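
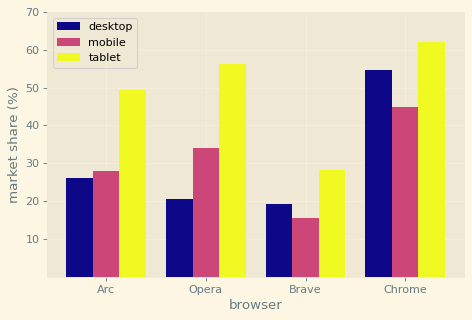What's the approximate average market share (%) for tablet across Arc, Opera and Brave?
≈ 47

(50 + 60 + 30) / 3 ≈ 47.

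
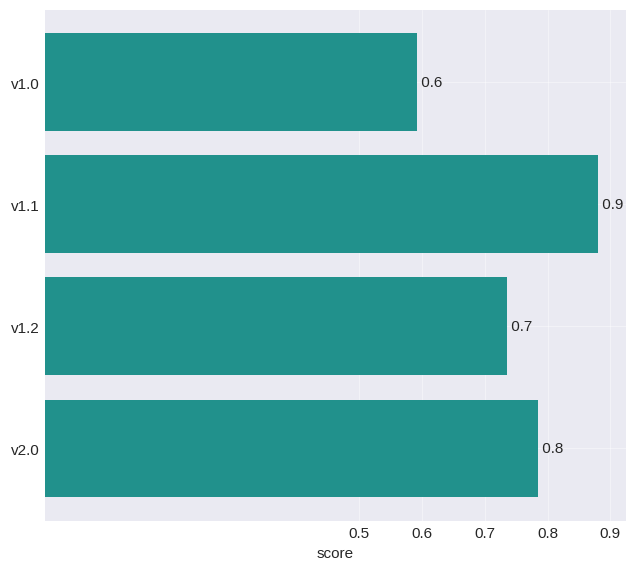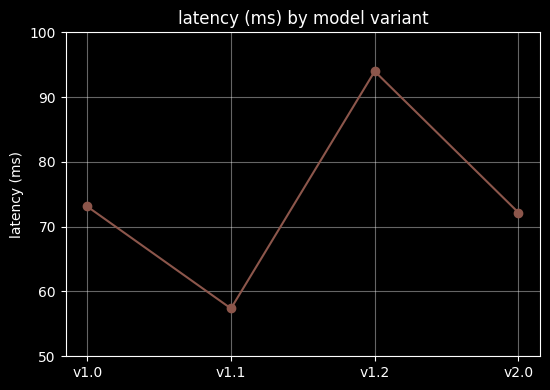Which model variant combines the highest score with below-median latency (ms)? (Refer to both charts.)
Chart 2 median latency (ms) ≈ 70; below-median model variants: v1.1, v2.0. Among those, v1.1 has the highest score (≈ 0.9).

v1.1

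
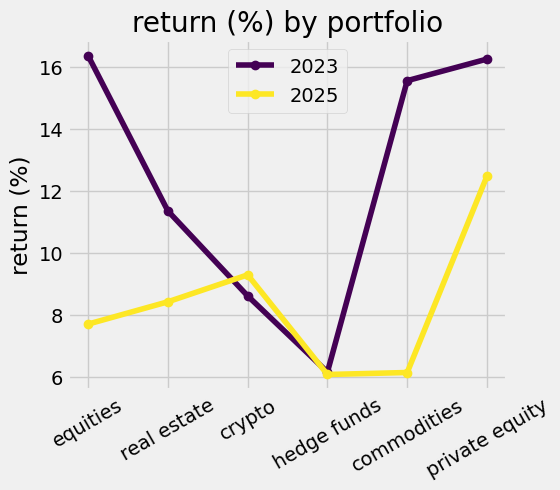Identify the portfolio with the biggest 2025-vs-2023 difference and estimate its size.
commodities: 2025 ≈ 6, 2023 ≈ 16 → gap ≈ 10. Next-largest (equities) is only ≈ 8.

commodities, ≈ 10 %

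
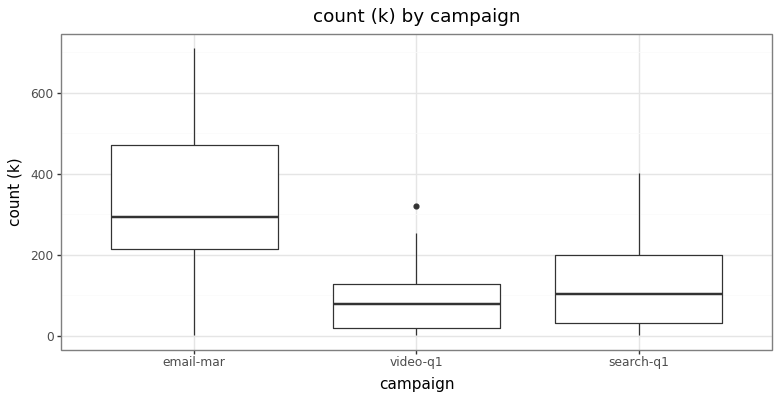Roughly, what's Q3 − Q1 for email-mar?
≈ 260

Q3 ≈ 480, Q1 ≈ 220; IQR ≈ 260.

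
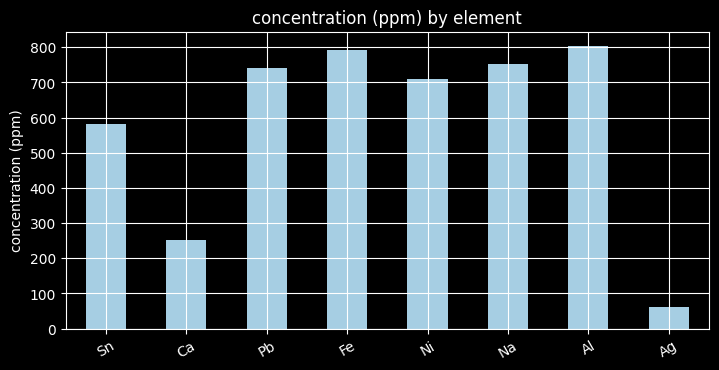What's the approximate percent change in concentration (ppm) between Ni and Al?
≈ +14.3%

Ni ≈ 700, Al ≈ 800; (800 − 700) / 700 ≈ +14.3%.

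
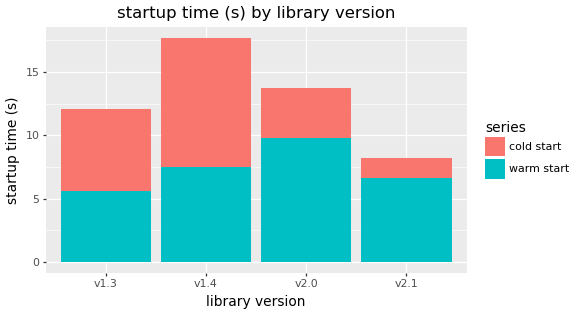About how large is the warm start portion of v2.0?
≈ 10

warm start top ≈ 10, bottom ≈ 0; segment ≈ 10.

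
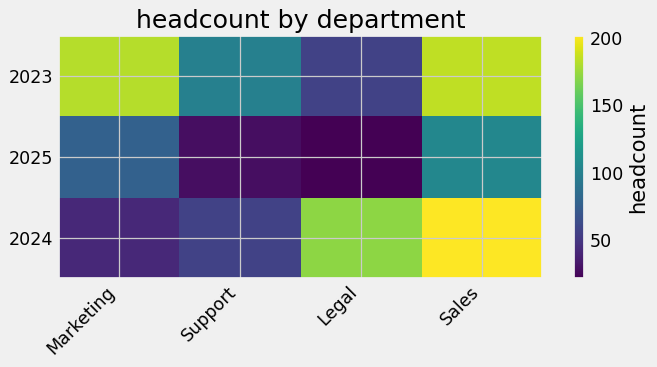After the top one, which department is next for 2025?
Marketing

Top 3 for 2025: Sales ≈ 100, Marketing ≈ 80, Support ≈ 20.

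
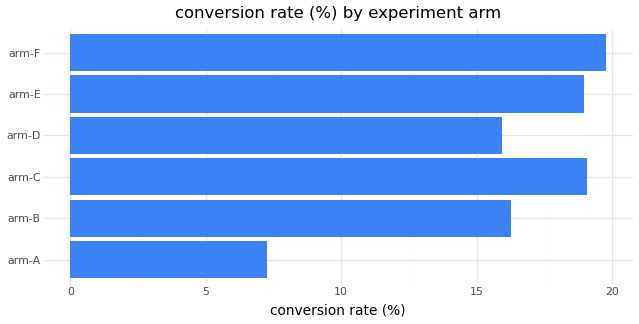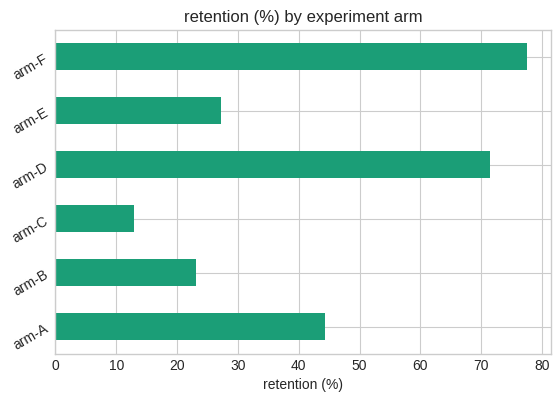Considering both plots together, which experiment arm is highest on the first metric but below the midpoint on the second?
arm-C

Chart 2 median retention (%) ≈ 40; below-median experiment arms: arm-B, arm-C, arm-E. Among those, arm-C has the highest conversion rate (%) (≈ 20).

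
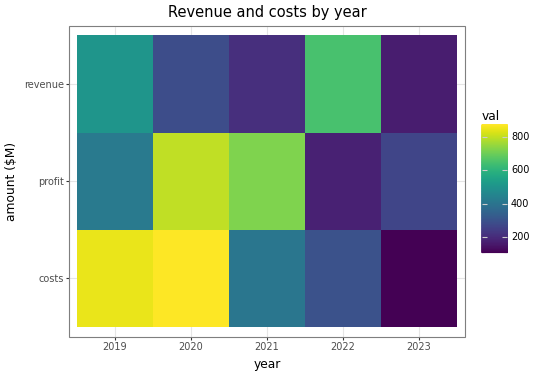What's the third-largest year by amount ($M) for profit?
2019

Top 4 for profit: 2020 ≈ 800, 2021 ≈ 700, 2019 ≈ 400, 2023 ≈ 300.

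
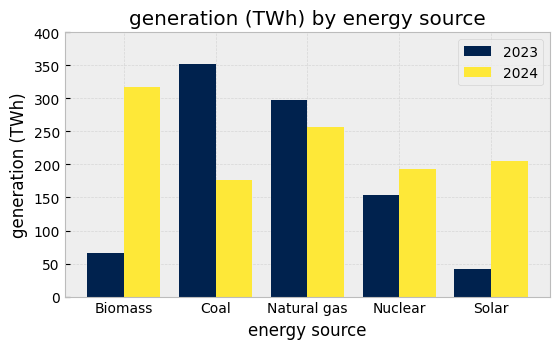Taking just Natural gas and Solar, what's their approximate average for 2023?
(300 + 50) / 2 ≈ 175.

≈ 175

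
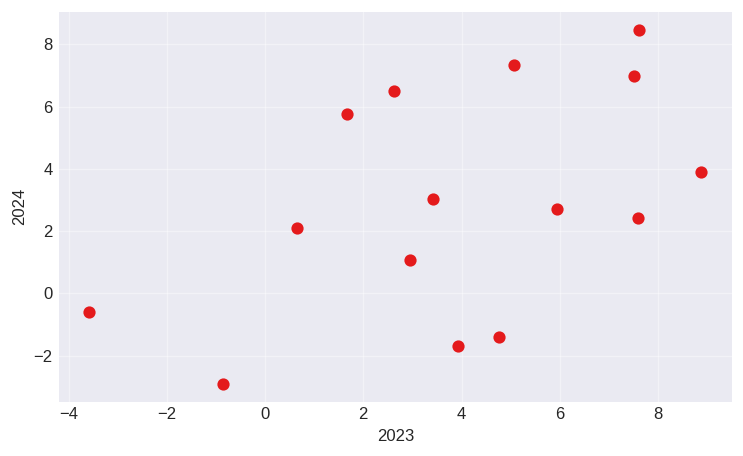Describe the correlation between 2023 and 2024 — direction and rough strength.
Points are positively correlated; moderate (|r| ≈ 0.5).

positive, moderate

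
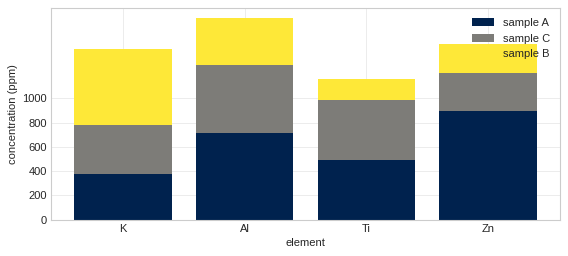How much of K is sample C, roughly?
≈ 400

sample C top ≈ 800, bottom ≈ 400; segment ≈ 400.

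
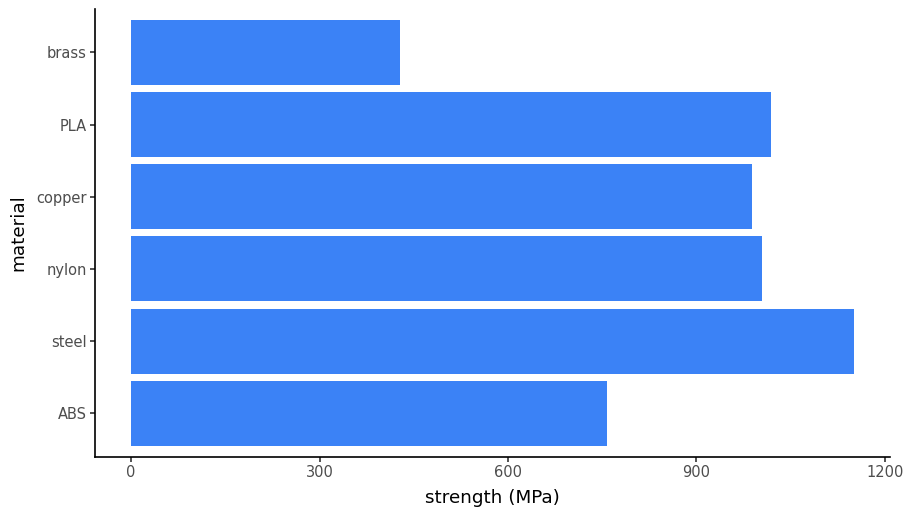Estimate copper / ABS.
≈ 1.25×

copper ≈ 1000, ABS ≈ 800; 1000/800 ≈ 1.25.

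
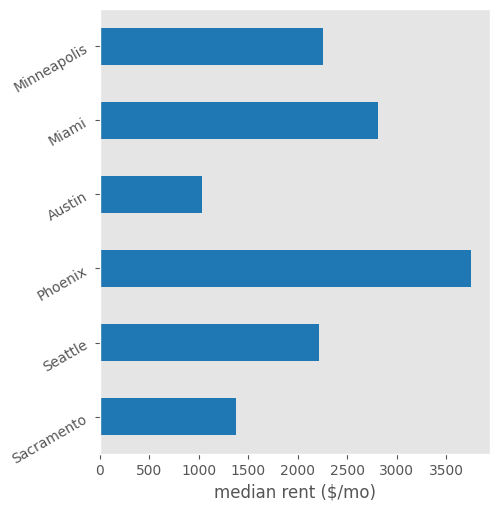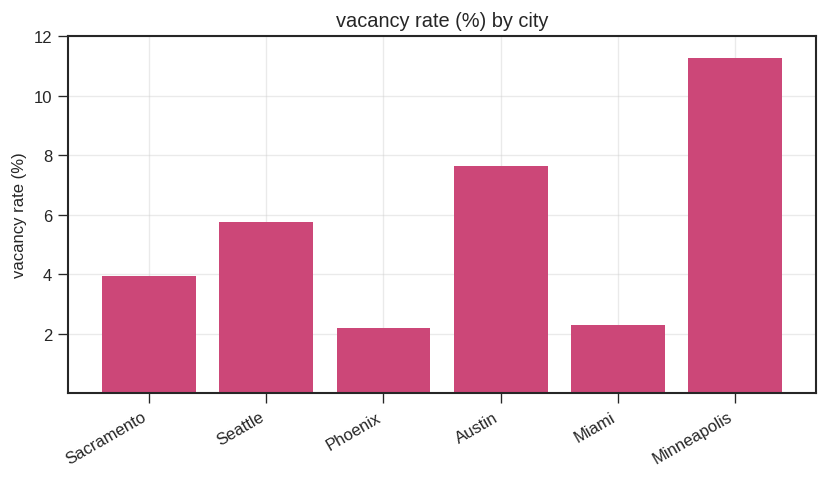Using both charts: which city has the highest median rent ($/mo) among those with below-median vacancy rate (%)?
Phoenix

Chart 2 median vacancy rate (%) ≈ 4; below-median cities: Sacramento, Phoenix, Miami. Among those, Phoenix has the highest median rent ($/mo) (≈ 4000).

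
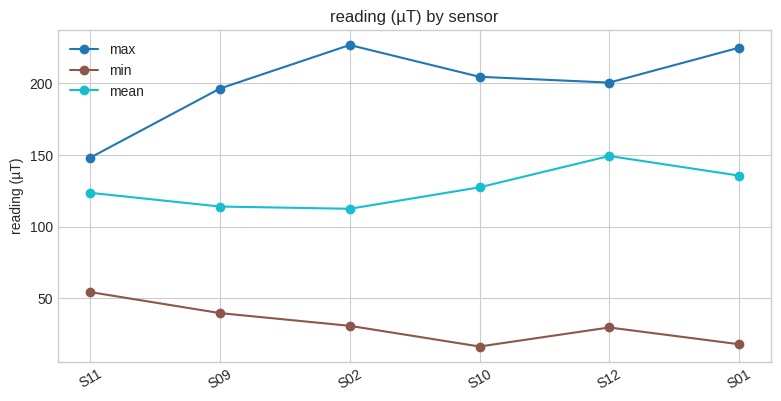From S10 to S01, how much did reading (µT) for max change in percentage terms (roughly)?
S10 ≈ 200, S01 ≈ 220; (220 − 200) / 200 ≈ +10%.

≈ +10%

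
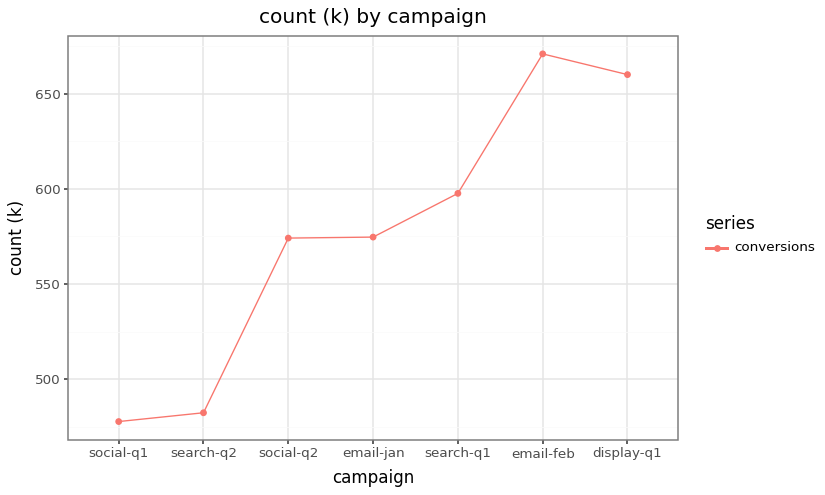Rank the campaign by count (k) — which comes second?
Top 3: email-feb ≈ 680, display-q1 ≈ 660, search-q1 ≈ 600.

display-q1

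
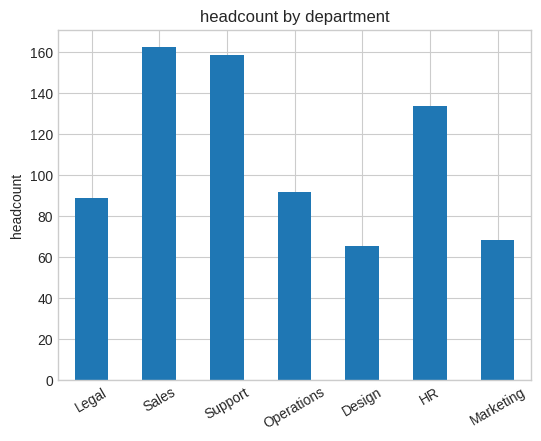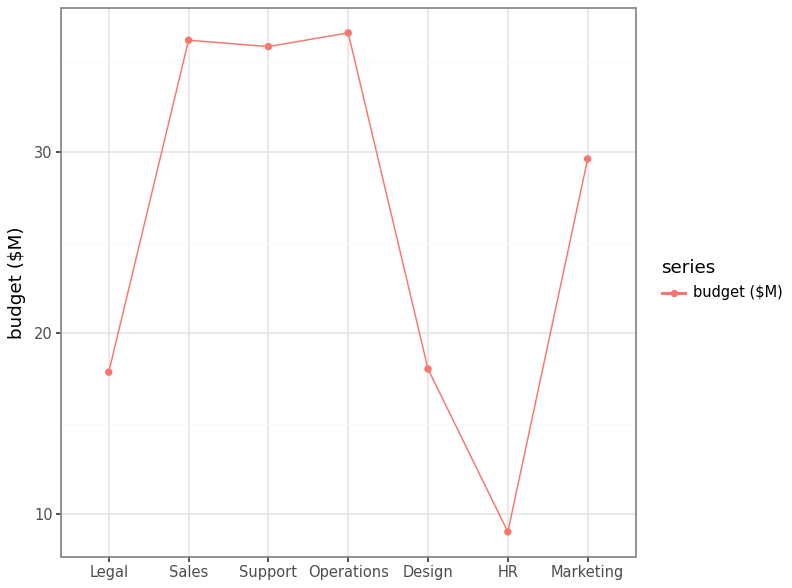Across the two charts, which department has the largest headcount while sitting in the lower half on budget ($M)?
Chart 2 median budget ($M) ≈ 30; below-median departments: Legal, Design, HR. Among those, HR has the highest headcount (≈ 140).

HR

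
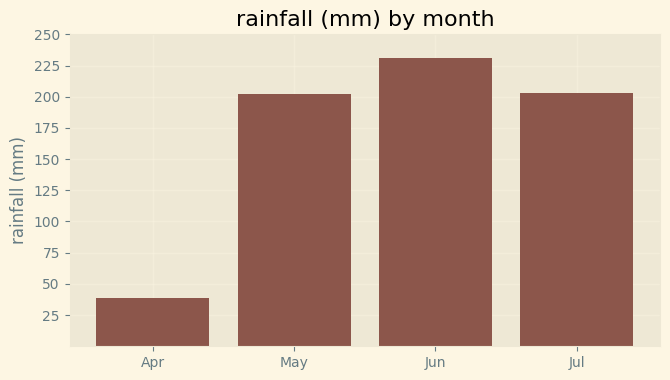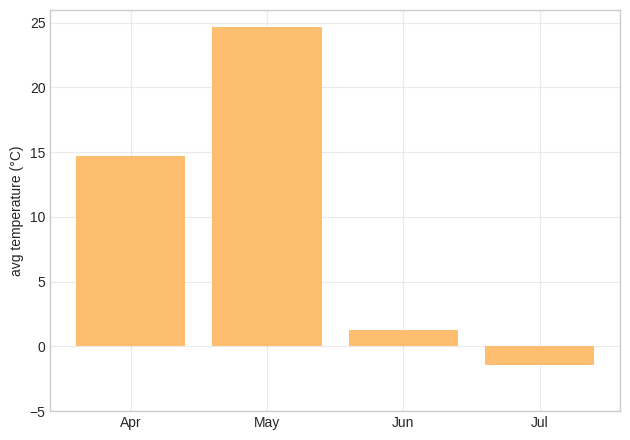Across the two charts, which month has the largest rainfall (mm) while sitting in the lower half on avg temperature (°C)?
Chart 2 median avg temperature (°C) ≈ 10; below-median months: Jun, Jul. Among those, Jun has the highest rainfall (mm) (≈ 225).

Jun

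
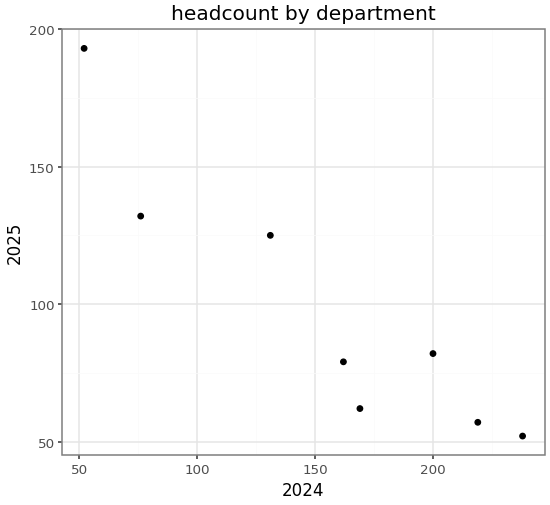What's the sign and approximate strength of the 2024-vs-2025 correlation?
negative, strong

Points are negatively correlated; strong (|r| ≈ 0.9).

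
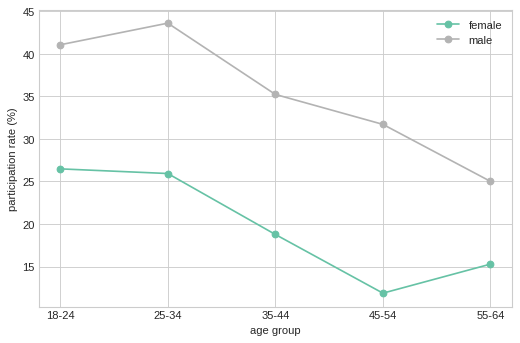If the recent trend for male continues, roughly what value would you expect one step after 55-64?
≈ 20

Last three: 35, 30, 25 → slope ≈ -5/step → next ≈ 20.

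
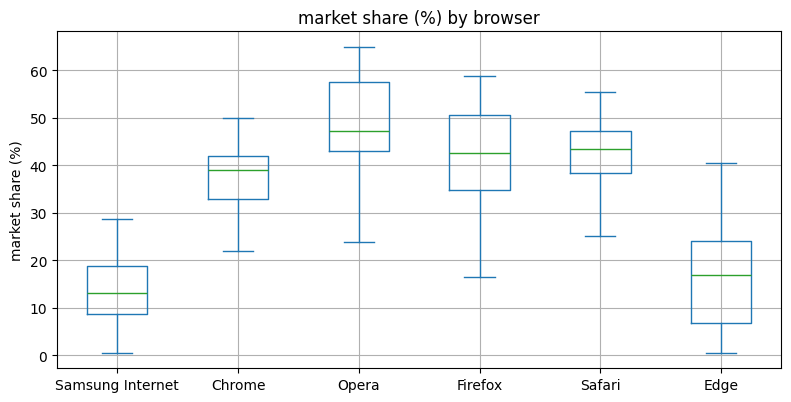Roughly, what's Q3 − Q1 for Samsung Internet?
≈ 10

Q3 ≈ 20, Q1 ≈ 10; IQR ≈ 10.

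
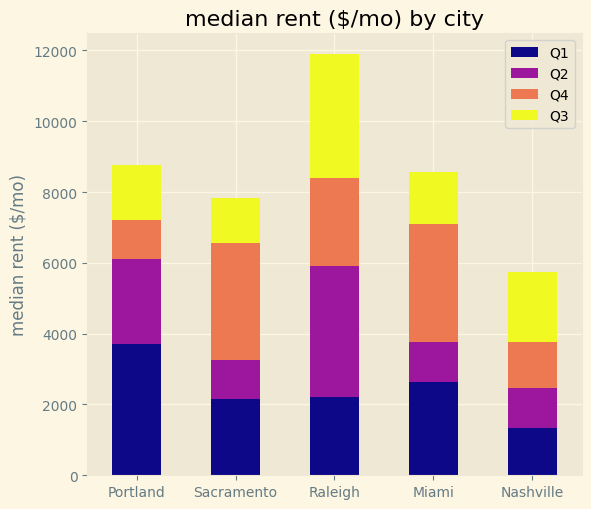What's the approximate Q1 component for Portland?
Q1 top ≈ 4000, bottom ≈ 0; segment ≈ 4000.

≈ 4000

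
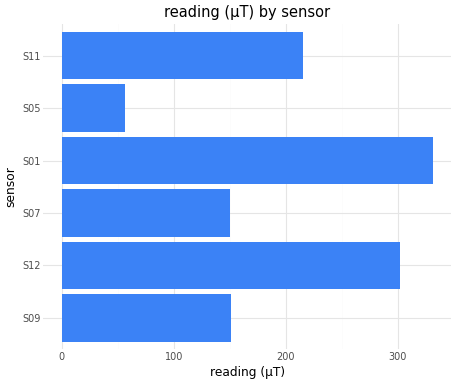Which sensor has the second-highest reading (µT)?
S12

Top 3: S01 ≈ 350, S12 ≈ 300, S11 ≈ 200.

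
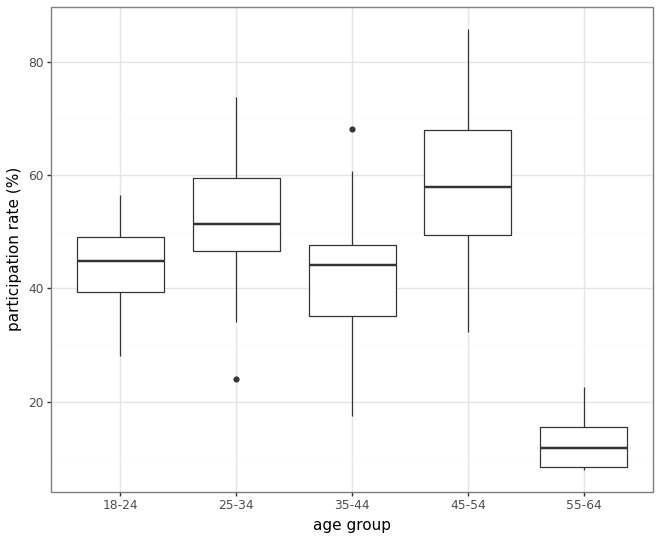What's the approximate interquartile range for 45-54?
≈ 20

Q3 ≈ 70, Q1 ≈ 50; IQR ≈ 20.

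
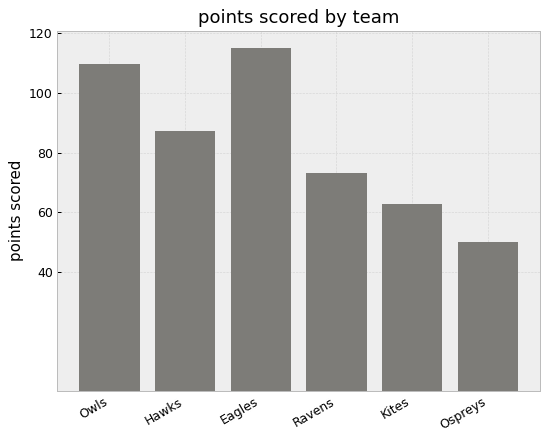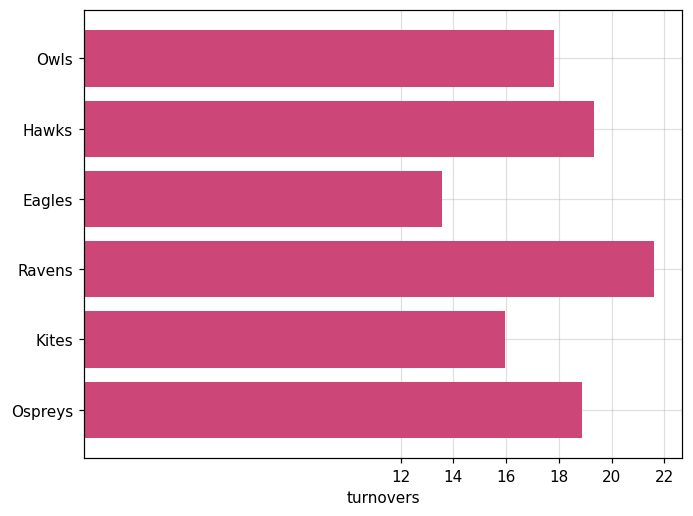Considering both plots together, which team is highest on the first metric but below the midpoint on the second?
Eagles

Chart 2 median turnovers ≈ 18; below-median teams: Owls, Eagles, Kites. Among those, Eagles has the highest points scored (≈ 120).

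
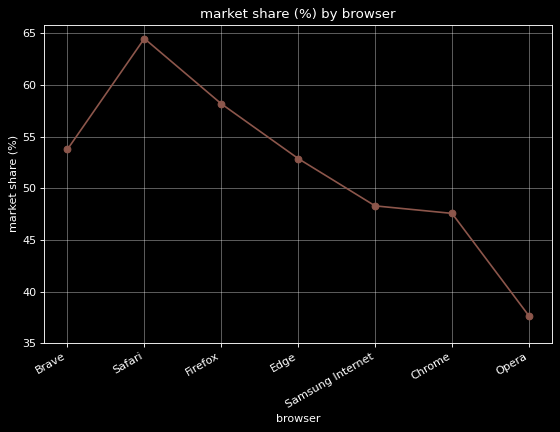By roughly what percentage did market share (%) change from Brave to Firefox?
≈ +9.1%

Brave ≈ 55, Firefox ≈ 60; (60 − 55) / 55 ≈ +9.1%.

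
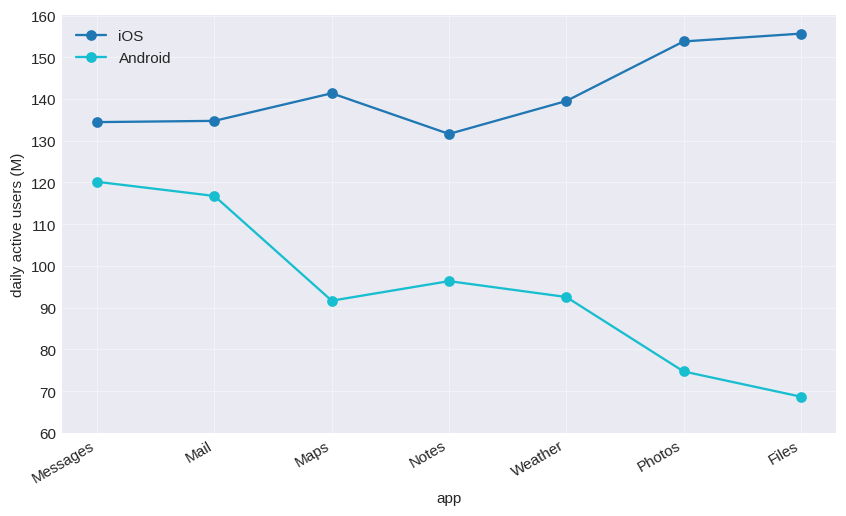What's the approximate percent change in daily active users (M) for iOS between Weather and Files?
Weather ≈ 140, Files ≈ 160; (160 − 140) / 140 ≈ +14.3%.

≈ +14.3%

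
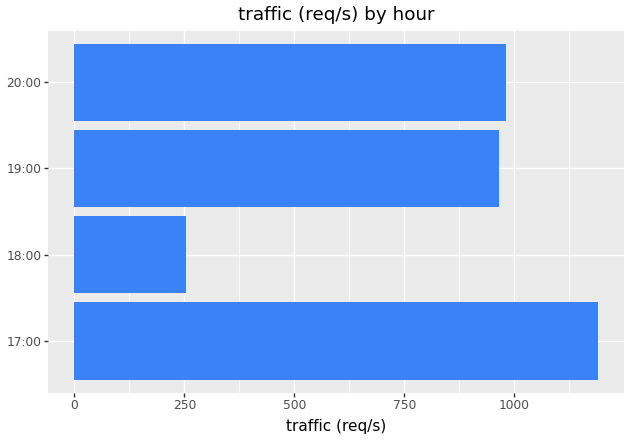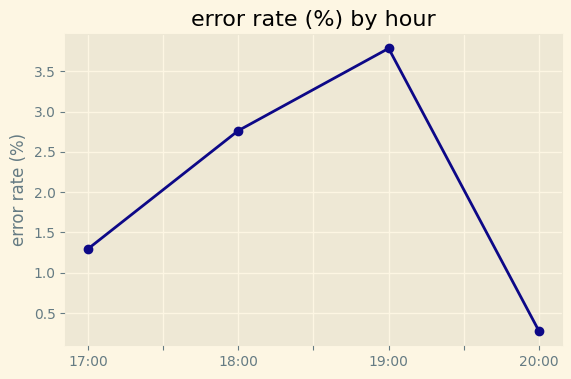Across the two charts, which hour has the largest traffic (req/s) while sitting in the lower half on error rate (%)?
17:00

Chart 2 median error rate (%) ≈ 2; below-median hours: 17:00, 20:00. Among those, 17:00 has the highest traffic (req/s) (≈ 1200).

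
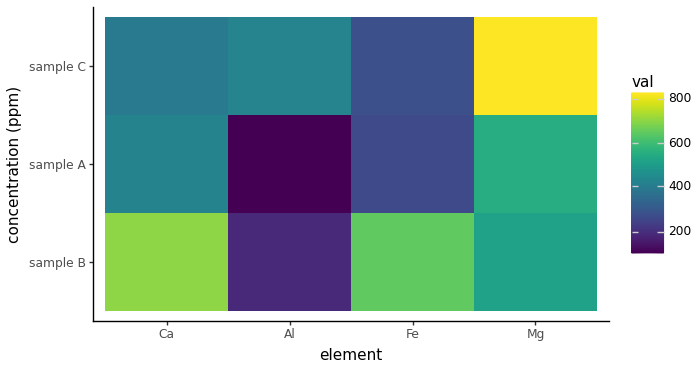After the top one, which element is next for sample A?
Top 3 for sample A: Mg ≈ 600, Ca ≈ 400, Fe ≈ 300.

Ca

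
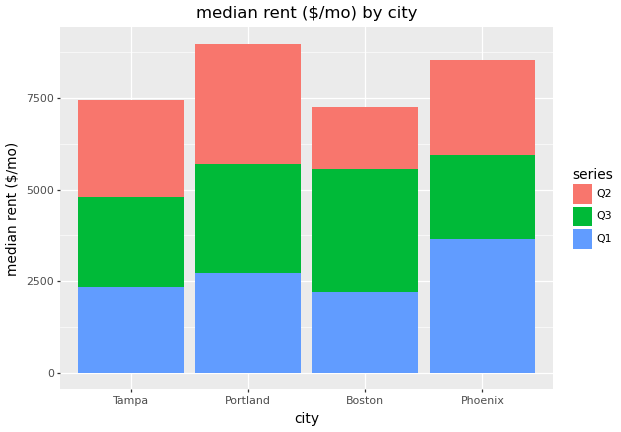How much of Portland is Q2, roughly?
≈ 3000

Q2 top ≈ 9000, bottom ≈ 6000; segment ≈ 3000.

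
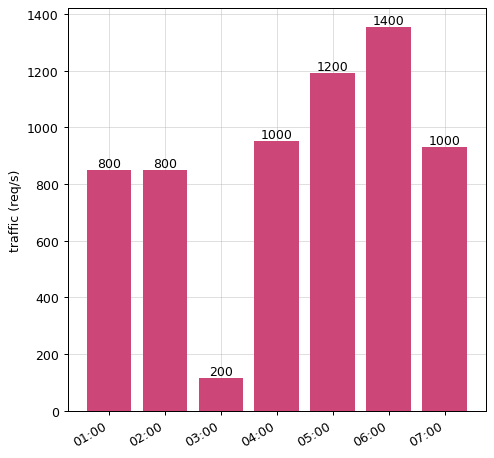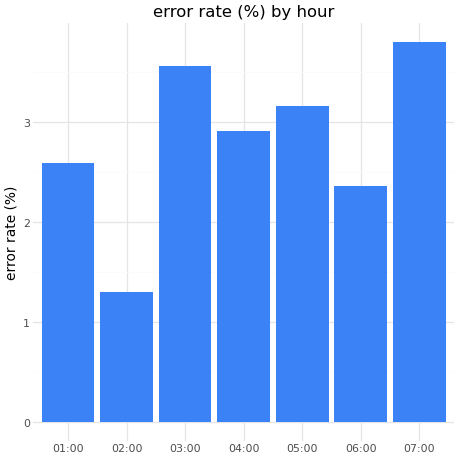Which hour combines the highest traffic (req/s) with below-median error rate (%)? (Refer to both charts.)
Chart 2 median error rate (%) ≈ 3; below-median hours: 01:00, 02:00, 06:00. Among those, 06:00 has the highest traffic (req/s) (≈ 1400).

06:00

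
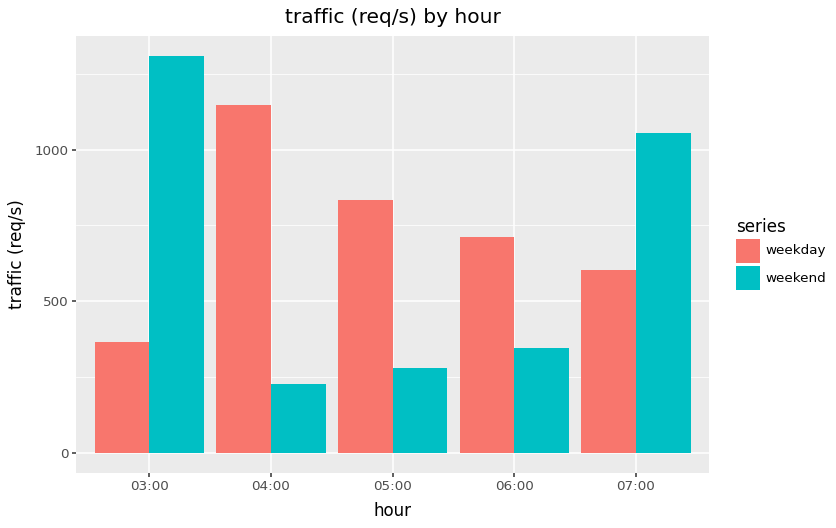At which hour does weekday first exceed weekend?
03:00: weekday ≈ 400 vs weekend ≈ 1400 (not yet); 04:00: weekday ≈ 1200 vs weekend ≈ 200 (first crossover).

04:00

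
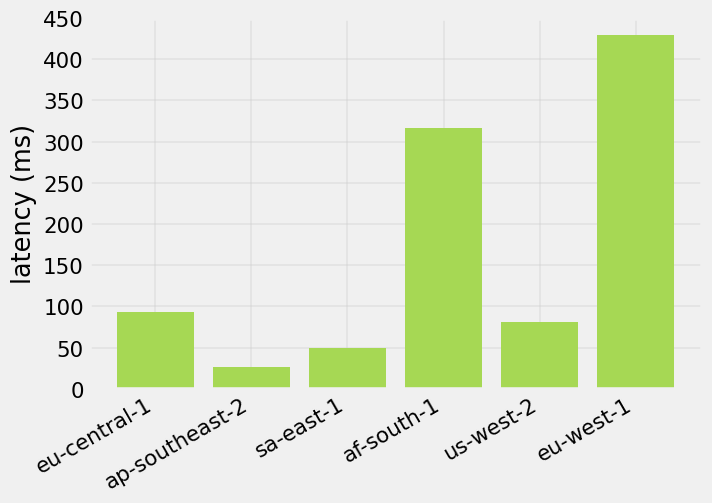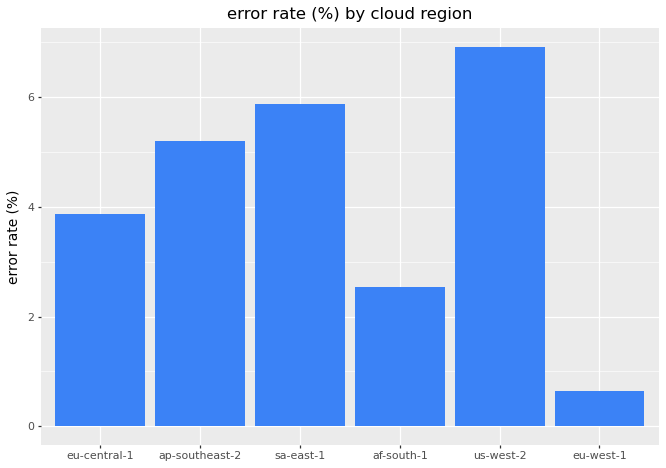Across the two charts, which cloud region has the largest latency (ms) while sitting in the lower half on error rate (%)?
eu-west-1

Chart 2 median error rate (%) ≈ 5; below-median cloud regions: eu-central-1, af-south-1, eu-west-1. Among those, eu-west-1 has the highest latency (ms) (≈ 450).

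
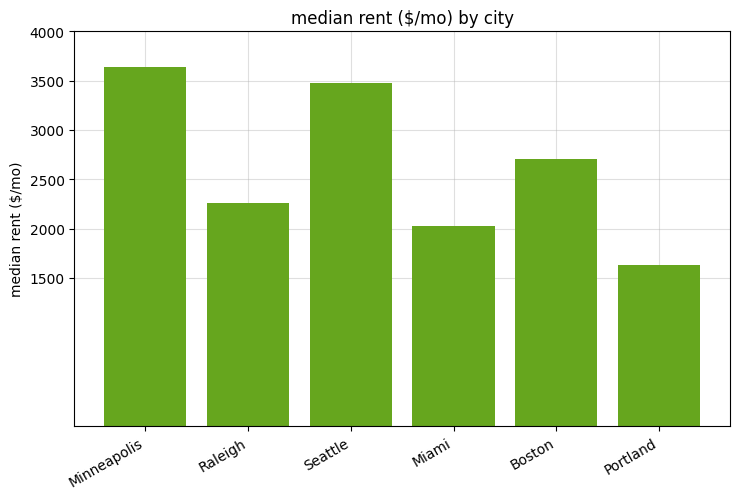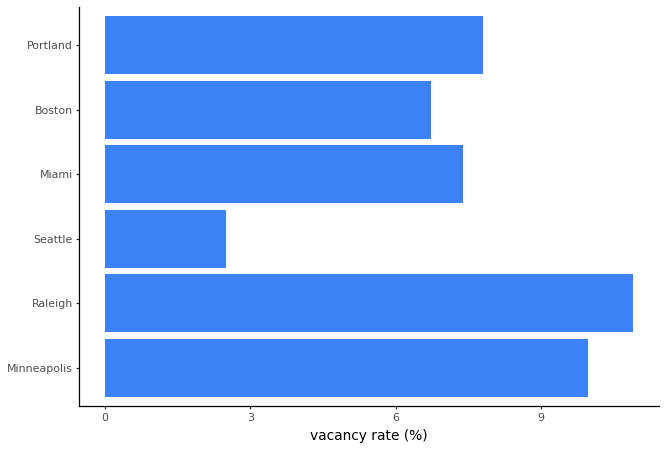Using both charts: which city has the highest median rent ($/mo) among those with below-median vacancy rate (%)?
Chart 2 median vacancy rate (%) ≈ 8; below-median cities: Seattle, Miami, Boston. Among those, Seattle has the highest median rent ($/mo) (≈ 3500).

Seattle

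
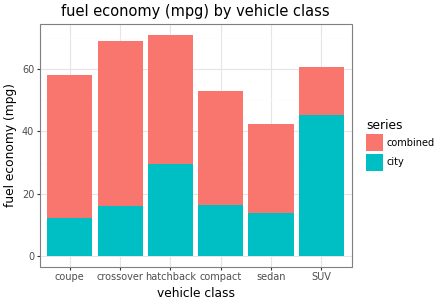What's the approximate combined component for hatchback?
≈ 40

combined top ≈ 70, bottom ≈ 30; segment ≈ 40.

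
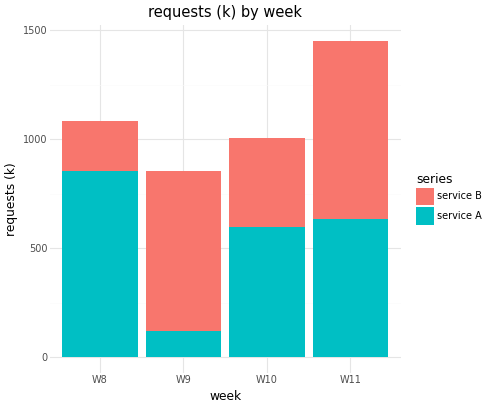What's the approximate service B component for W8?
service B top ≈ 1000, bottom ≈ 800; segment ≈ 200.

≈ 200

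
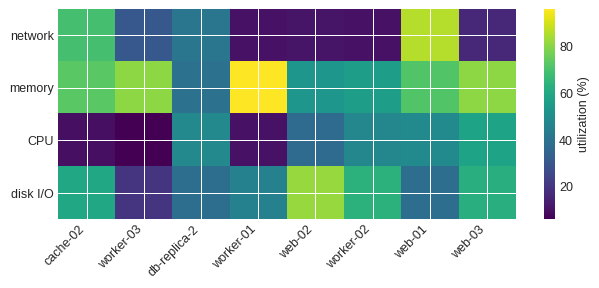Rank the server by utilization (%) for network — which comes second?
Top 3 for network: web-01 ≈ 90, cache-02 ≈ 70, db-replica-2 ≈ 40.

cache-02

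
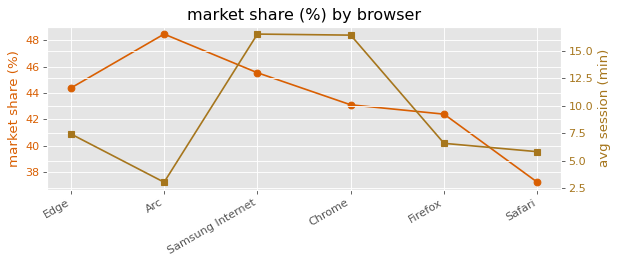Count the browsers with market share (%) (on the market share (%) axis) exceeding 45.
Above 45: Arc, Samsung Internet.

2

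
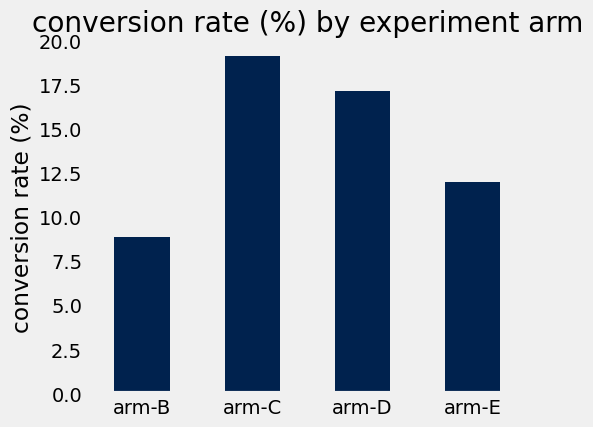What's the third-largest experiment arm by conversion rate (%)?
Top 4: arm-C ≈ 20, arm-D ≈ 18, arm-E ≈ 12, arm-B ≈ 8.

arm-E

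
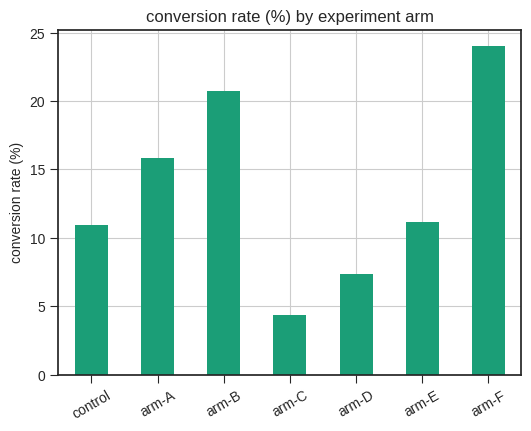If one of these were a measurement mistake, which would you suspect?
arm-F ≈ 24; the rest sit between ≈ 4 and ≈ 20.

arm-F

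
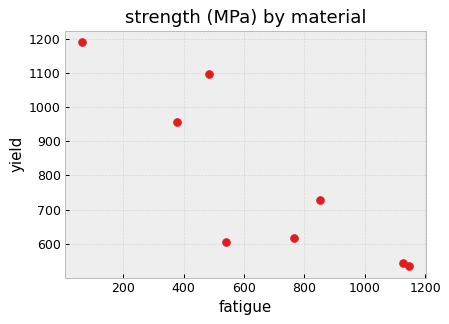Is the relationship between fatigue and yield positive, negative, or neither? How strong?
negative, strong

Points are negatively correlated; strong (|r| ≈ 0.9).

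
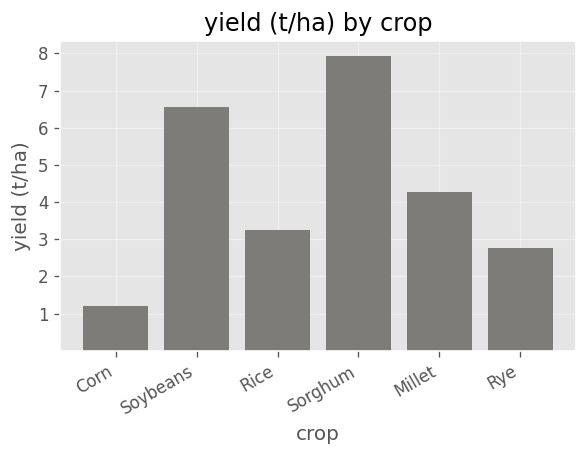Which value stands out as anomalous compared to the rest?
Sorghum ≈ 8; the rest sit between ≈ 1 and ≈ 7.

Sorghum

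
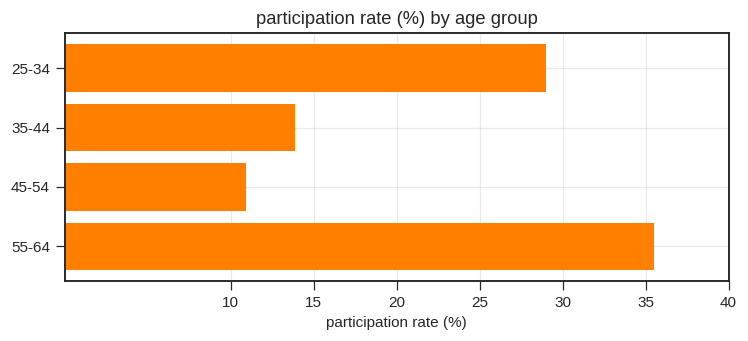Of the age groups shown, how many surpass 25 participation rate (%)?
Above 25: 25-34, 55-64.

2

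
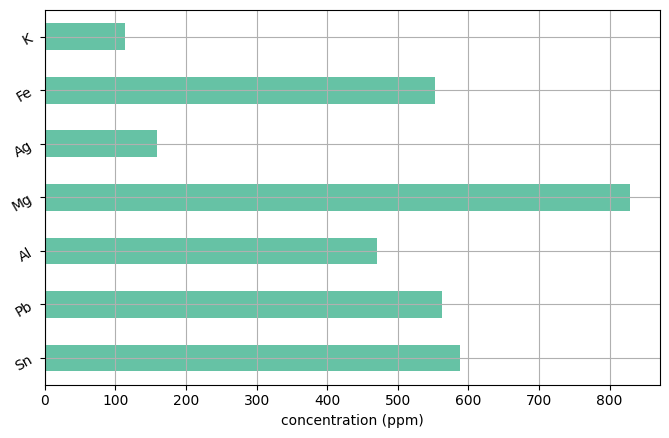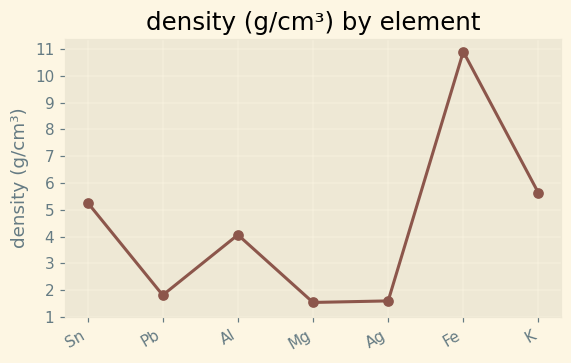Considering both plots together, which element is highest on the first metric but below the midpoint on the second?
Mg

Chart 2 median density (g/cm³) ≈ 4; below-median elements: Pb, Mg, Ag. Among those, Mg has the highest concentration (ppm) (≈ 800).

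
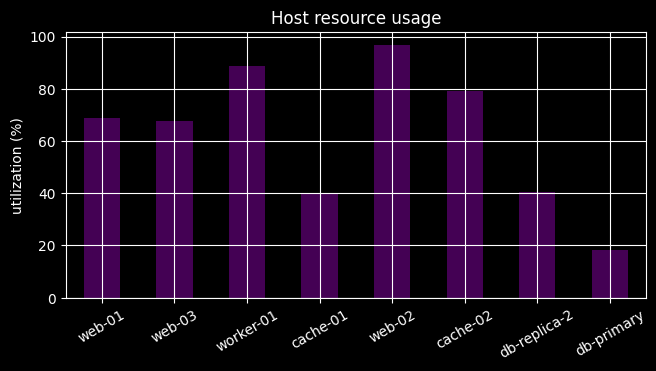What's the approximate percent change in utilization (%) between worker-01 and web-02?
≈ +11.1%

worker-01 ≈ 90, web-02 ≈ 100; (100 − 90) / 90 ≈ +11.1%.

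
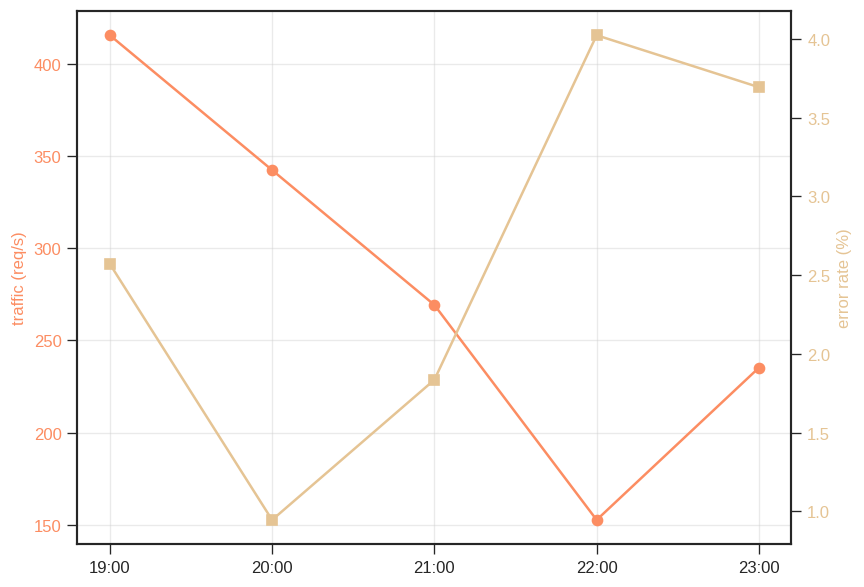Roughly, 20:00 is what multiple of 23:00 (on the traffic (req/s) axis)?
20:00 ≈ 350, 23:00 ≈ 225; 350/225 ≈ 1.56.

≈ 1.56×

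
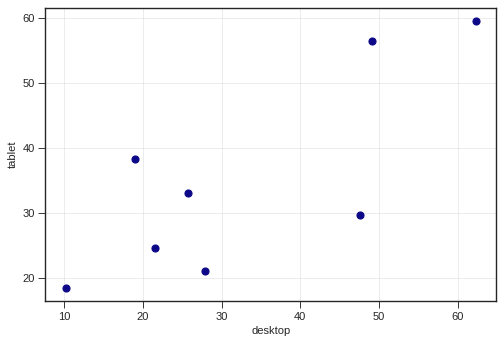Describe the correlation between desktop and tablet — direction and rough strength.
Points are positively correlated; strong (|r| ≈ 0.8).

positive, strong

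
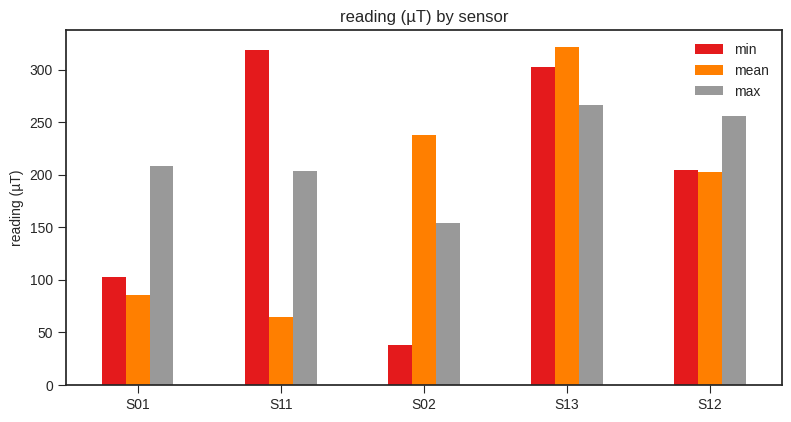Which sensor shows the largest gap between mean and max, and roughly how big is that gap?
S11, ≈ 150 µT

S11: mean ≈ 50, max ≈ 200 → gap ≈ 150. Next-largest (S01) is only ≈ 100.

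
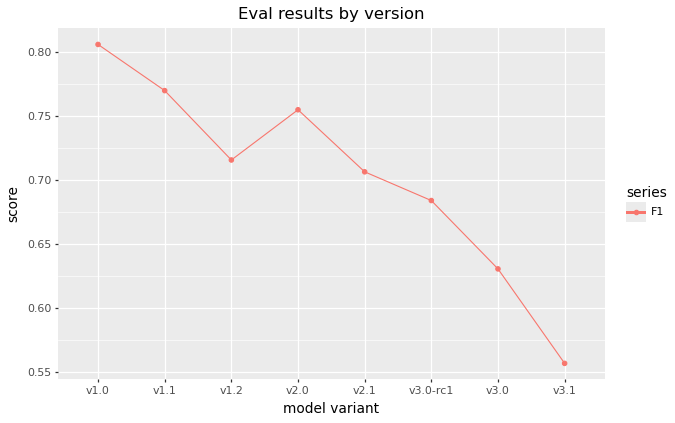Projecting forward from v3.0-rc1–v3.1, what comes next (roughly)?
Last three: 0.70, 0.65, 0.55 → slope ≈ -0.075/step → next ≈ 0.475.

≈ 0.475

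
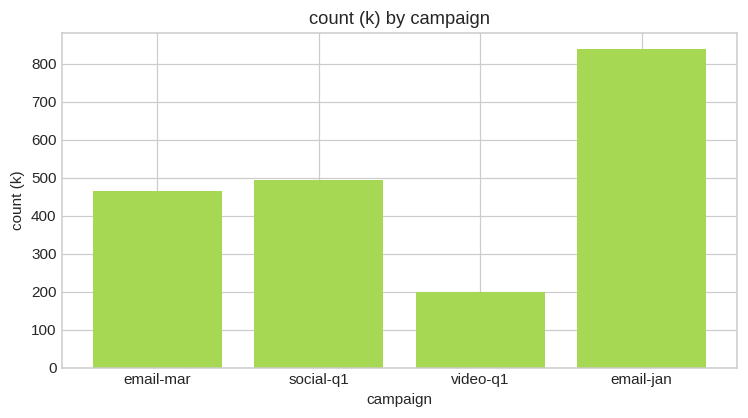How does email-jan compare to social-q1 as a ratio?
≈ 1.6×

email-jan ≈ 800, social-q1 ≈ 500; 800/500 ≈ 1.6.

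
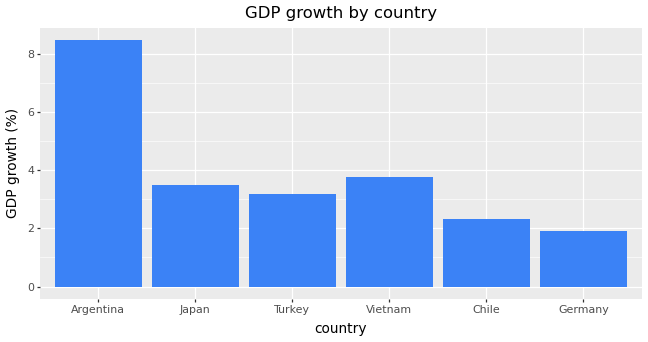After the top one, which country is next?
Vietnam

Top 3: Argentina ≈ 8, Vietnam ≈ 4, Japan ≈ 3.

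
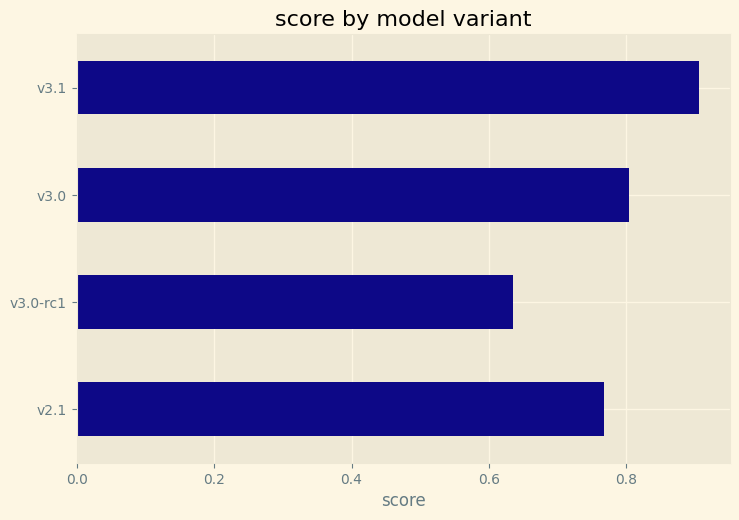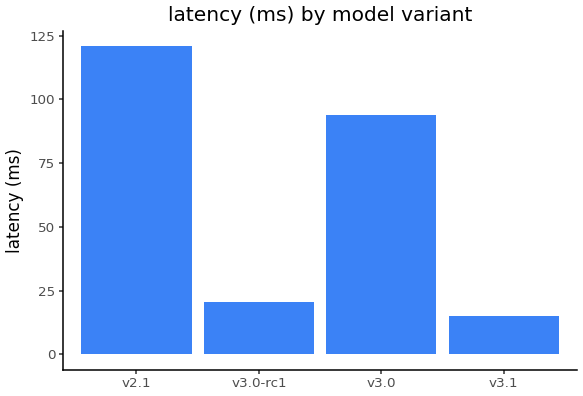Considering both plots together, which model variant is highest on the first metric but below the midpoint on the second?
v3.1

Chart 2 median latency (ms) ≈ 60; below-median model variants: v3.0-rc1, v3.1. Among those, v3.1 has the highest score (≈ 0.9).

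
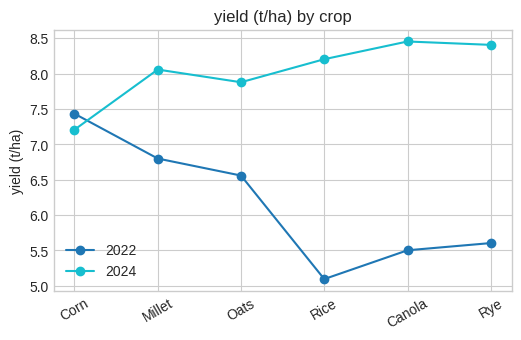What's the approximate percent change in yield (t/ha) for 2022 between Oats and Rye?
≈ -15.4%

Oats ≈ 6.5, Rye ≈ 5.5; (5.5 − 6.5) / 6.5 ≈ -15.4%.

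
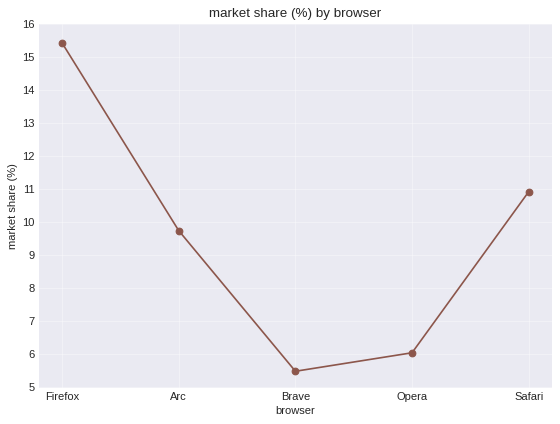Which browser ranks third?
Arc

Top 4: Firefox ≈ 15, Safari ≈ 11, Arc ≈ 10, Opera ≈ 6.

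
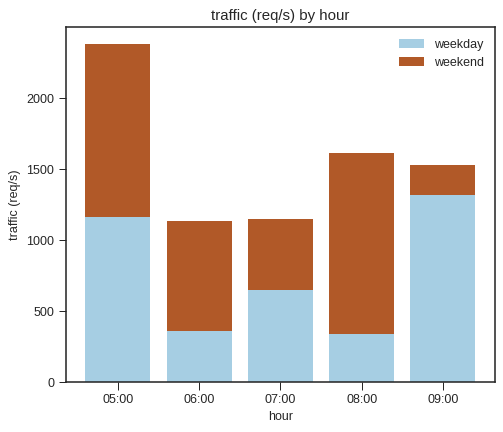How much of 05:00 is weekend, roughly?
≈ 1200

weekend top ≈ 2400, bottom ≈ 1200; segment ≈ 1200.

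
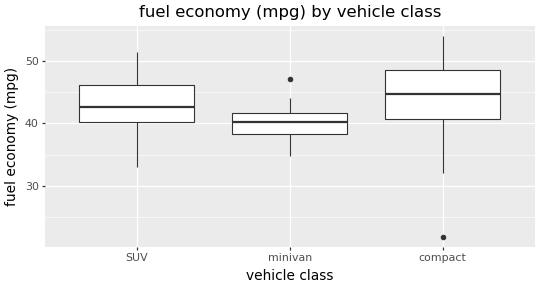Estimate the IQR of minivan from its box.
≈ 3.0

Q3 ≈ 41.5, Q1 ≈ 38.5; IQR ≈ 3.0.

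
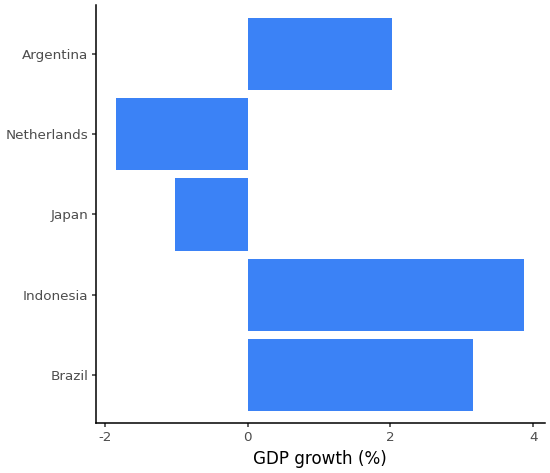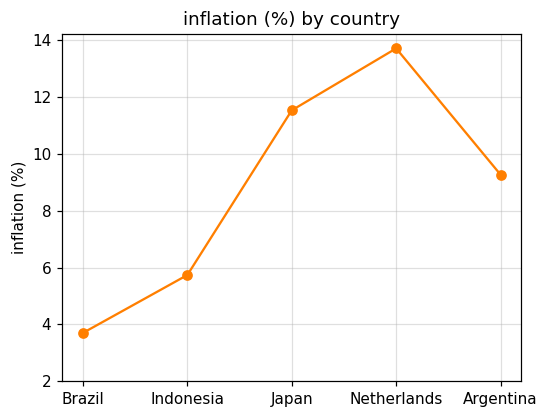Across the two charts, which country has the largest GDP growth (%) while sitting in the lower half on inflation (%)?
Indonesia

Chart 2 median inflation (%) ≈ 10; below-median countries: Brazil, Indonesia. Among those, Indonesia has the highest GDP growth (%) (≈ 4).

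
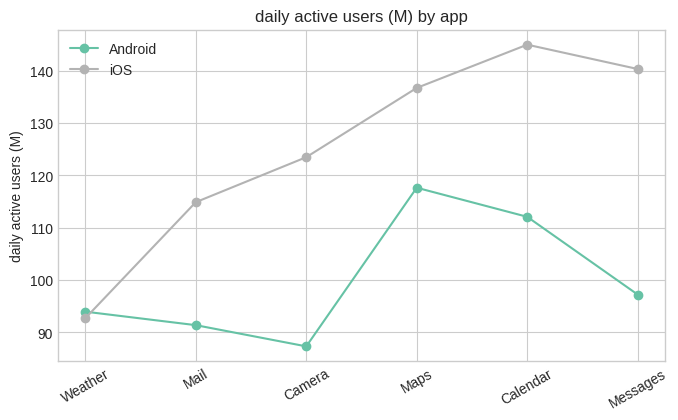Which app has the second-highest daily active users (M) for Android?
Calendar

Top 3 for Android: Maps ≈ 120, Calendar ≈ 110, Messages ≈ 95.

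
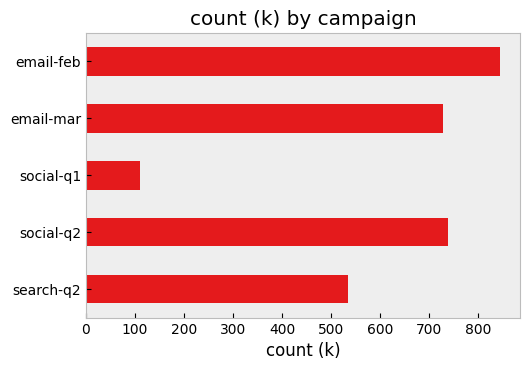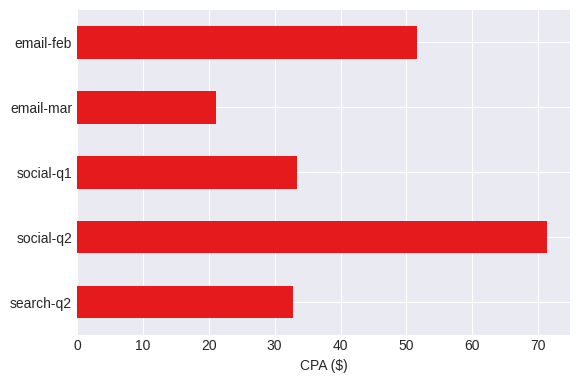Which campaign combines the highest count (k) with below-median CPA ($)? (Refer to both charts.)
email-mar

Chart 2 median CPA ($) ≈ 30; below-median campaigns: search-q2, email-mar. Among those, email-mar has the highest count (k) (≈ 700).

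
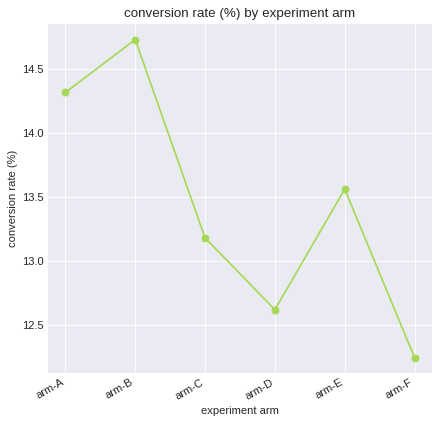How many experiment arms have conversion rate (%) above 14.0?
2

Above 14.0: arm-A, arm-B.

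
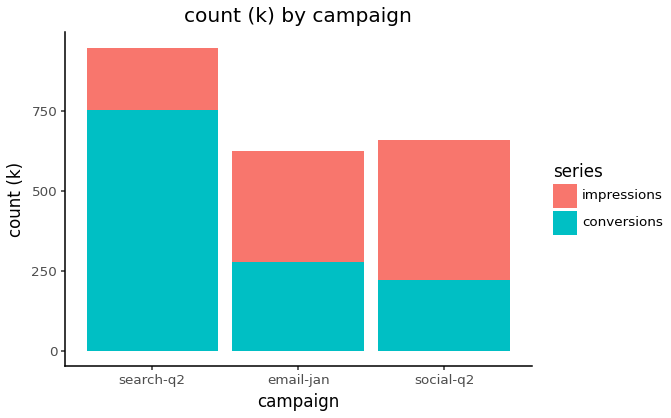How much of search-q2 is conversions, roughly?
conversions top ≈ 800, bottom ≈ 0; segment ≈ 800.

≈ 800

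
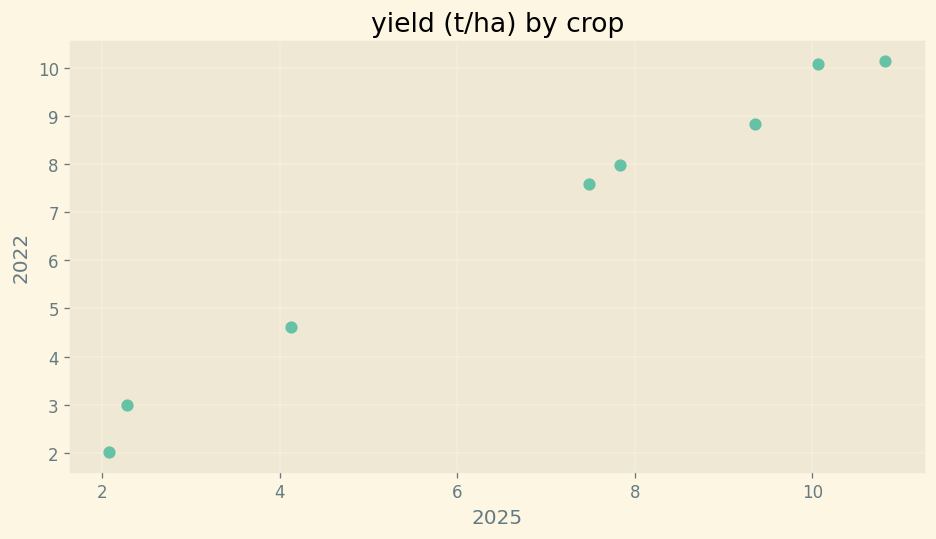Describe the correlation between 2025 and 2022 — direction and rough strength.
positive, strong

Points are positively correlated; strong (|r| ≈ 1.0).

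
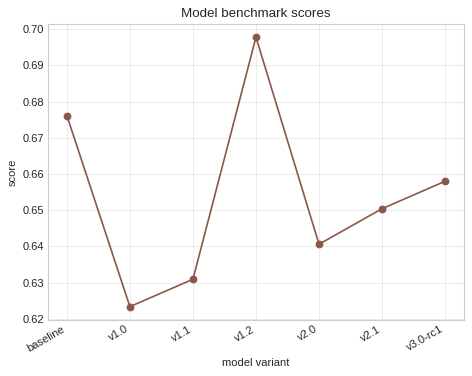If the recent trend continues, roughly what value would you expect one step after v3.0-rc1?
Last three: 0.64, 0.65, 0.66 → slope ≈ 0.01/step → next ≈ 0.67.

≈ 0.67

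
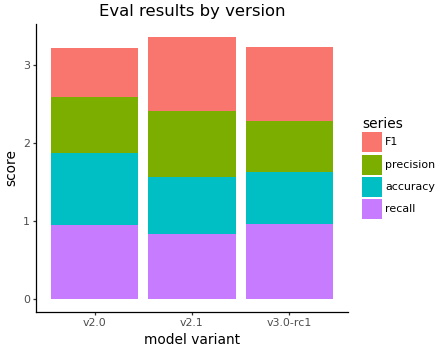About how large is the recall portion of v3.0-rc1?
≈ 1.0

recall top ≈ 1.0, bottom ≈ 0.0; segment ≈ 1.0.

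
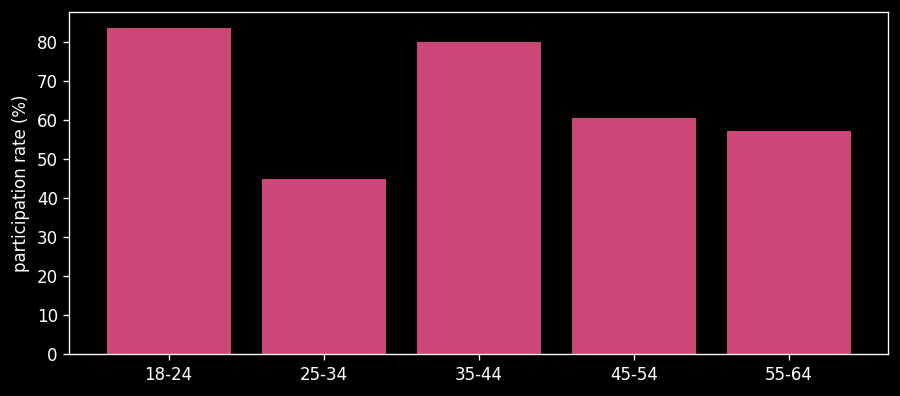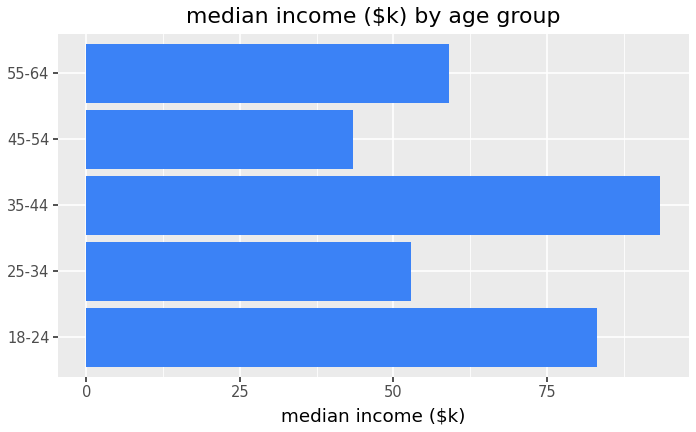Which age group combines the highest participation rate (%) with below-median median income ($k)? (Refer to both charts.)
45-54

Chart 2 median median income ($k) ≈ 60; below-median age groups: 25-34, 45-54. Among those, 45-54 has the highest participation rate (%) (≈ 60).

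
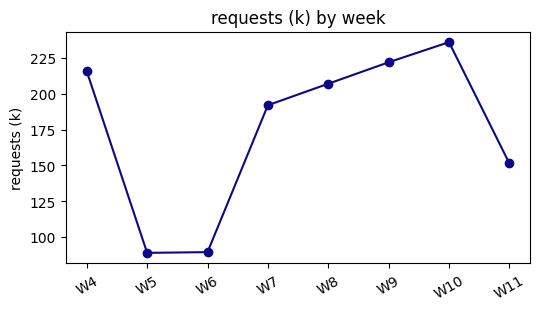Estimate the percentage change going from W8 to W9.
≈ +10%

W8 ≈ 200, W9 ≈ 220; (220 − 200) / 200 ≈ +10%.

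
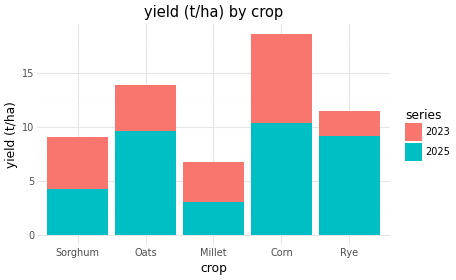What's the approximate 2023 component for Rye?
2023 top ≈ 12, bottom ≈ 10; segment ≈ 2.

≈ 2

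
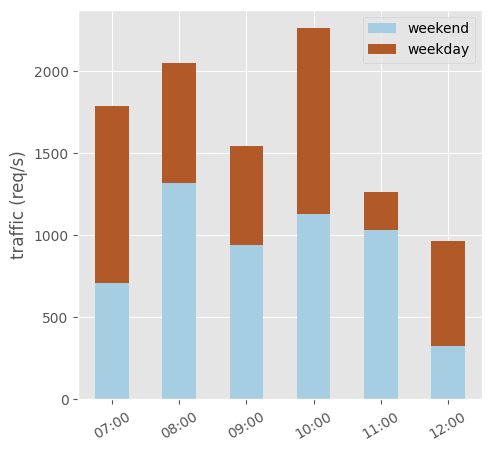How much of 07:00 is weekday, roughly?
weekday top ≈ 1800, bottom ≈ 800; segment ≈ 1000.

≈ 1000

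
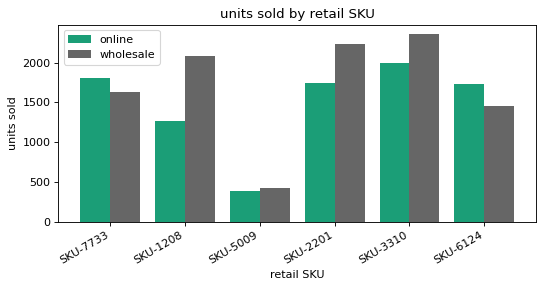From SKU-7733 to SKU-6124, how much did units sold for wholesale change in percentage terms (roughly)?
SKU-7733 ≈ 1600, SKU-6124 ≈ 1400; (1400 − 1600) / 1600 ≈ -12.5%.

≈ -12.5%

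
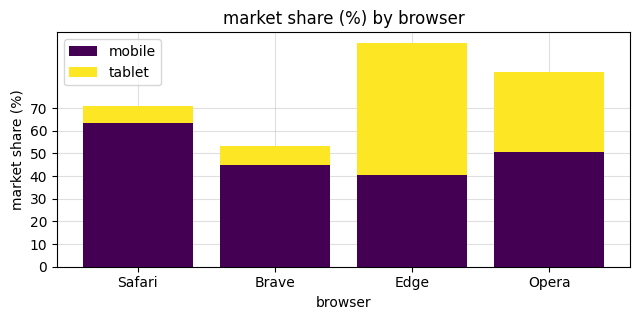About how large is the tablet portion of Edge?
tablet top ≈ 100, bottom ≈ 40; segment ≈ 60.

≈ 60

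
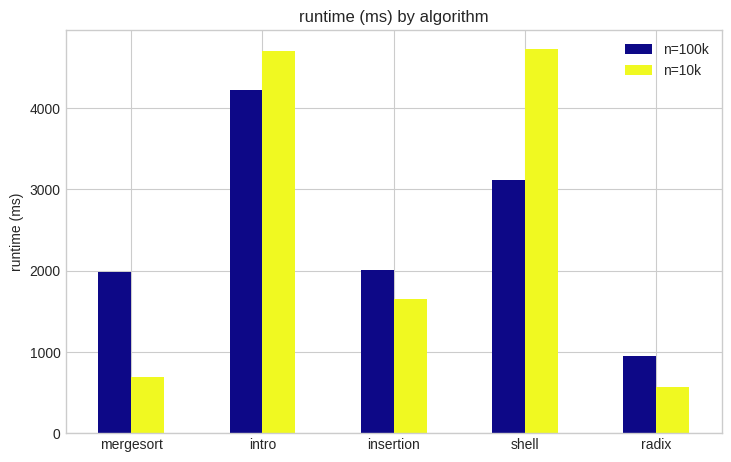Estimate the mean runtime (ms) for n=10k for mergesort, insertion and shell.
≈ 2167

(500 + 1500 + 4500) / 3 ≈ 2167.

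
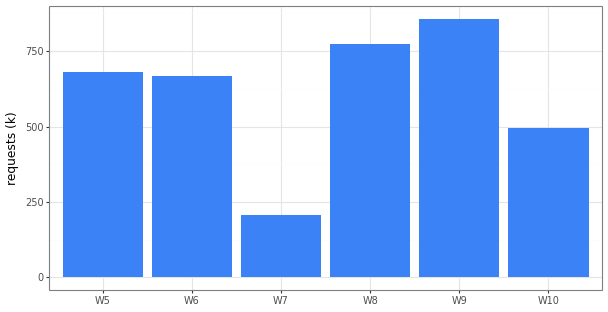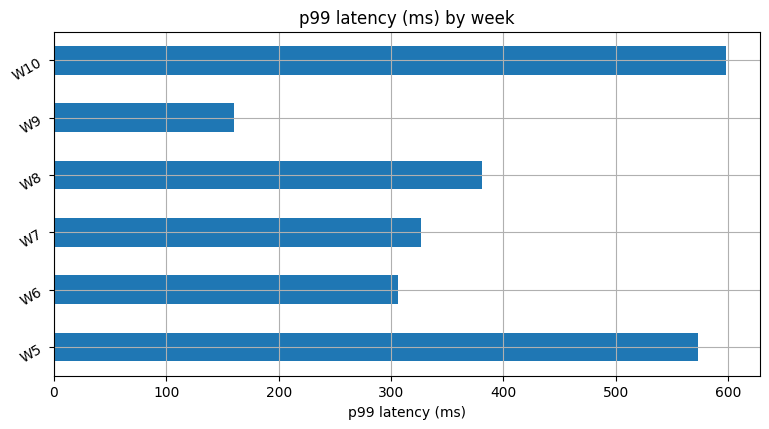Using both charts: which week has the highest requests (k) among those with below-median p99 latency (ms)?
Chart 2 median p99 latency (ms) ≈ 400; below-median weeks: W6, W7, W9. Among those, W9 has the highest requests (k) (≈ 900).

W9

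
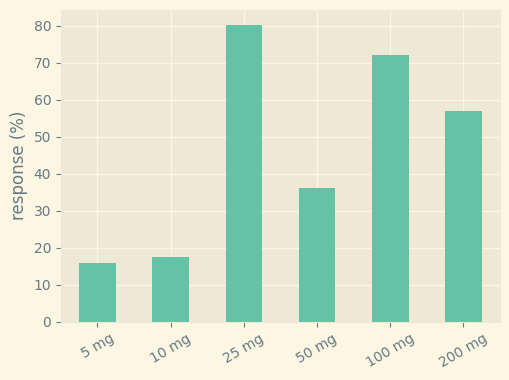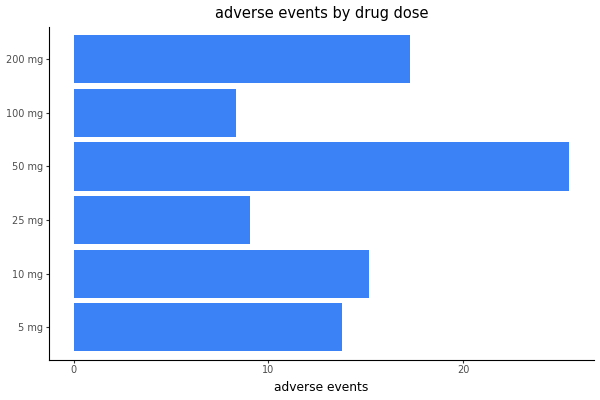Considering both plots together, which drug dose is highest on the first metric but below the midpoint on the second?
Chart 2 median adverse events ≈ 15; below-median drug doses: 5 mg, 25 mg, 100 mg. Among those, 25 mg has the highest response (%) (≈ 80).

25 mg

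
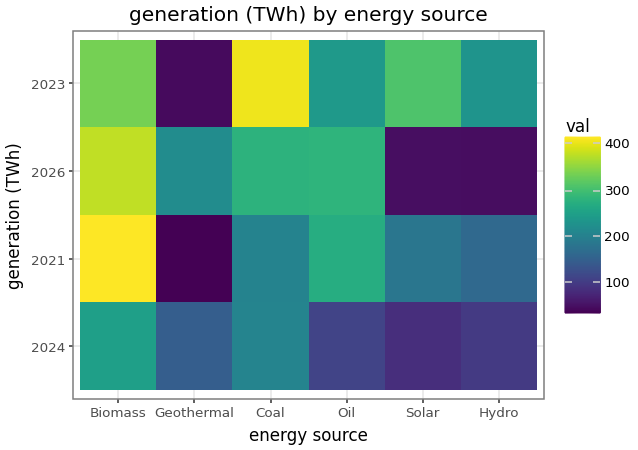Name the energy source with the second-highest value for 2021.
Oil

Top 3 for 2021: Biomass ≈ 400, Oil ≈ 250, Coal ≈ 200.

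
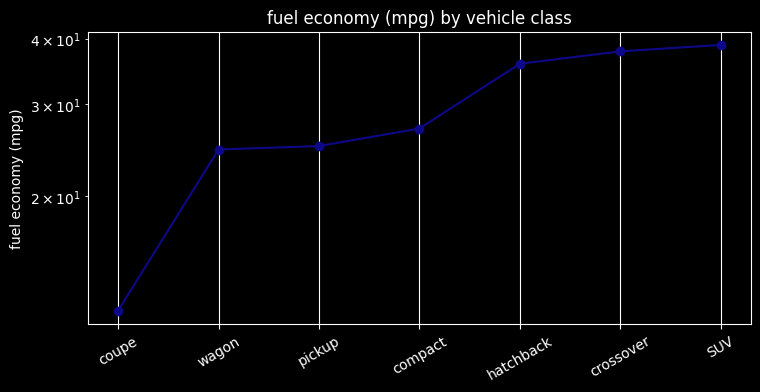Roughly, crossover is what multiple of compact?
crossover ≈ 40, compact ≈ 25; 40/25 ≈ 1.6.

≈ 1.6×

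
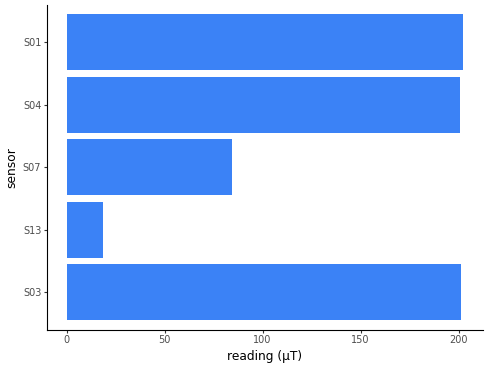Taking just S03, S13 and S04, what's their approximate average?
≈ 140

(200 + 20 + 200) / 3 ≈ 140.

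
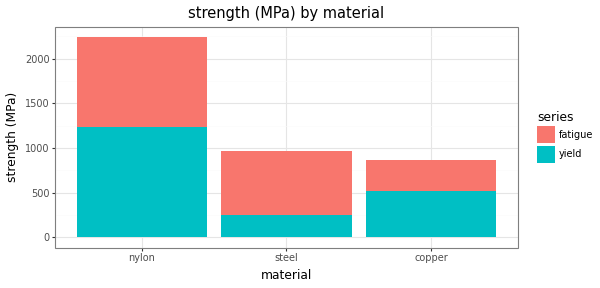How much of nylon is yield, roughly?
≈ 1200

yield top ≈ 1200, bottom ≈ 0; segment ≈ 1200.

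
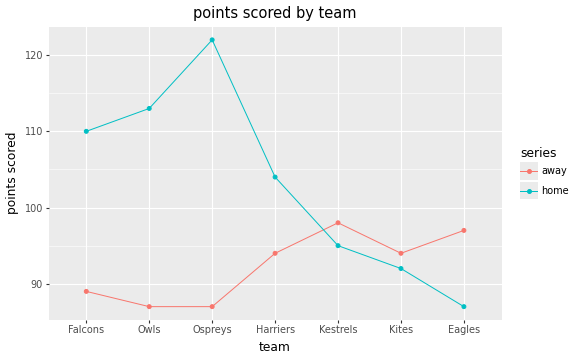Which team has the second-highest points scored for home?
Owls

Top 3 for home: Ospreys ≈ 120, Owls ≈ 115, Falcons ≈ 110.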